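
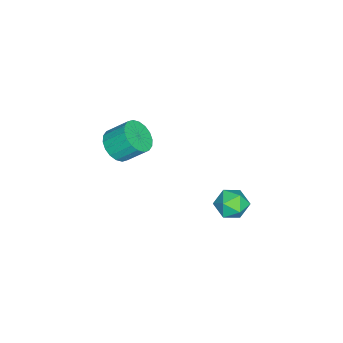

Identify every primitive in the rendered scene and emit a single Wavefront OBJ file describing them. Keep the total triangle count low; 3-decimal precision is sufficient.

v -1.061 3.819 -4.192
v -0.328 4.034 -4.269
v -0.772 3.206 -3.151
v -0.039 3.421 -3.228
v -0.576 3.942 -3.055
v -0.755 4.321 -3.698
v -0.345 2.919 -3.722
v -0.524 3.298 -4.365
v 0.114 3.478 -3.978
v -0.029 4.11 -3.566
v -1.071 3.13 -3.854
v -1.214 3.762 -3.442
v -2.431 -1.785 -3.51
v -2.011 -2.231 -2.98
v -2.129 -1.34 -2.139
v -2.549 -0.895 -2.67
v -1.754 -2.04 -3.146
v -1.872 -1.15 -2.305
v -1.631 -1.799 -3.384
v -1.749 -0.909 -2.543
v -1.667 -1.555 -3.647
v -1.784 -0.665 -2.806
v -1.854 -1.357 -3.883
v -1.971 -0.467 -3.042
v -2.155 -1.243 -4.045
v -2.272 -0.353 -3.205
v -2.511 -1.237 -4.102
v -2.628 -0.347 -3.261
v -2.851 -1.34 -4.041
v -2.969 -0.449 -3.2
v -3.108 -1.53 -3.875
v -3.226 -0.64 -3.034
v -3.231 -1.771 -3.637
v -3.349 -0.881 -2.796
v -3.196 -2.015 -3.374
v -3.313 -1.125 -2.533
v -3.009 -2.213 -3.138
v -3.126 -1.323 -2.297
v -2.708 -2.327 -2.975
v -2.825 -1.437 -2.135
v -2.352 -2.333 -2.919
v -2.469 -1.443 -2.078
f 1 12 6
f 1 6 2
f 1 2 8
f 1 8 11
f 1 11 12
f 2 6 10
f 6 12 5
f 12 11 3
f 11 8 7
f 8 2 9
f 4 10 5
f 4 5 3
f 4 3 7
f 4 7 9
f 4 9 10
f 5 10 6
f 3 5 12
f 7 3 11
f 9 7 8
f 10 9 2
f 14 13 17
f 14 17 15
f 15 17 18
f 15 18 16
f 17 13 19
f 17 19 18
f 18 19 20
f 18 20 16
f 19 13 21
f 19 21 20
f 20 21 22
f 20 22 16
f 21 13 23
f 21 23 22
f 22 23 24
f 22 24 16
f 23 13 25
f 23 25 24
f 24 25 26
f 24 26 16
f 25 13 27
f 25 27 26
f 26 27 28
f 26 28 16
f 27 13 29
f 27 29 28
f 28 29 30
f 28 30 16
f 29 13 31
f 29 31 30
f 30 31 32
f 30 32 16
f 31 13 33
f 31 33 32
f 32 33 34
f 32 34 16
f 33 13 35
f 33 35 34
f 34 35 36
f 34 36 16
f 35 13 37
f 35 37 36
f 36 37 38
f 36 38 16
f 37 13 39
f 37 39 38
f 38 39 40
f 38 40 16
f 39 13 41
f 39 41 40
f 40 41 42
f 40 42 16
f 41 13 14
f 41 14 42
f 42 14 15
f 42 15 16



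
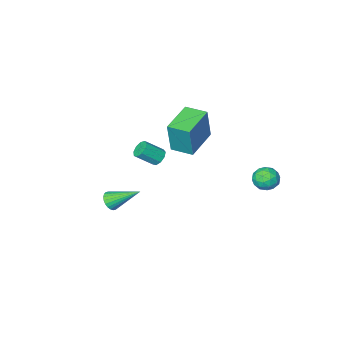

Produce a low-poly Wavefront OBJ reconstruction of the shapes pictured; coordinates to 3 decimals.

v -0.006 -1.643 -2.503
v 0.374 -1.653 -2.955
v 1.346 -2.027 -2.128
v 0.966 -2.017 -1.677
v 0.37 -1.287 -2.785
v 1.343 -1.661 -1.958
v 0.191 -1.087 -2.484
v 1.163 -1.461 -1.657
v -0.081 -1.148 -2.191
v 0.891 -1.522 -1.365
v -0.318 -1.44 -2.045
v 0.655 -1.814 -1.218
v -0.409 -1.827 -2.113
v 0.564 -2.201 -1.287
v -0.311 -2.128 -2.364
v 0.661 -2.502 -1.537
v -0.071 -2.202 -2.68
v 0.901 -2.576 -1.853
v 0.199 -2.015 -2.913
v 1.172 -2.388 -2.086
v -3.694 -2.253 -2.281
v -3.352 -2.082 -0.175
v -1.889 -1.15 -2.664
v -1.547 -0.979 -0.558
v -2.973 -3.441 -2.302
v -2.631 -3.27 -0.196
v -1.168 -2.338 -2.685
v -0.826 -2.167 -0.579
v 4.109 0.417 -3.222
v 4.529 0.385 -2.755
v 2.971 1.603 -2.118
v 4.611 0.58 -2.879
v 4.617 0.75 -3.057
v 4.545 0.87 -3.259
v 4.407 0.92 -3.456
v 4.223 0.895 -3.617
v 4.022 0.796 -3.718
v 3.834 0.64 -3.744
v 3.688 0.449 -3.69
v 3.606 0.254 -3.565
v 3.6 0.084 -3.388
v 3.672 -0.036 -3.186
v 3.81 -0.086 -2.989
v 3.994 -0.061 -2.828
v 4.195 0.038 -2.727
v 4.383 0.194 -2.701
v -4.43 3.755 -2.454
v -3.965 4.071 -1.857
v -3.435 2.949 -2.803
v -2.97 3.265 -2.206
v -3.619 2.8 -2.017
v -4.234 3.298 -1.802
v -3.166 3.722 -2.858
v -3.781 4.22 -2.643
v -3.184 4.051 -2.107
v -3.463 3.481 -1.587
v -3.937 3.539 -3.073
v -4.216 2.969 -2.553
v -4.285 3.984 -2.125
v -3.115 3.036 -2.535
v -3.496 2.763 -2.424
v -3.223 2.949 -2.073
v -4.443 3.529 -2.093
v -4.169 3.715 -1.742
v -3.966 2.968 -1.836
v -3.231 3.305 -2.918
v -2.957 3.491 -2.567
v -4.177 4.071 -2.587
v -3.904 4.257 -2.236
v -3.434 4.052 -2.824
v -3.552 4.158 -1.921
v -2.968 3.684 -2.126
v -3.083 3.952 -2.509
v -3.445 4.245 -2.383
v -3.717 3.823 -1.616
v -3.132 3.349 -1.821
v -3.513 3.076 -1.71
v -3.874 3.368 -1.583
v -3.258 3.811 -1.762
v -4.268 3.671 -2.839
v -3.683 3.197 -3.044
v -3.526 3.652 -3.077
v -3.887 3.944 -2.95
v -4.432 3.336 -2.534
v -3.848 2.862 -2.739
v -3.955 2.775 -2.277
v -4.317 3.068 -2.151
v -4.142 3.209 -2.898
f 2 1 5
f 2 5 3
f 3 5 6
f 3 6 4
f 5 1 7
f 5 7 6
f 6 7 8
f 6 8 4
f 7 1 9
f 7 9 8
f 8 9 10
f 8 10 4
f 9 1 11
f 9 11 10
f 10 11 12
f 10 12 4
f 11 1 13
f 11 13 12
f 12 13 14
f 12 14 4
f 13 1 15
f 13 15 14
f 14 15 16
f 14 16 4
f 15 1 17
f 15 17 16
f 16 17 18
f 16 18 4
f 17 1 19
f 17 19 18
f 18 19 20
f 18 20 4
f 19 1 2
f 19 2 20
f 20 2 3
f 20 3 4
f 22 24 21
f 25 22 21
f 21 24 23
f 23 25 21
f 22 28 24
f 26 22 25
f 26 28 22
f 24 28 23
f 27 25 23
f 23 28 27
f 27 26 25
f 28 26 27
f 30 29 32
f 30 32 31
f 32 29 33
f 32 33 31
f 33 29 34
f 33 34 31
f 34 29 35
f 34 35 31
f 35 29 36
f 35 36 31
f 36 29 37
f 36 37 31
f 37 29 38
f 37 38 31
f 38 29 39
f 38 39 31
f 39 29 40
f 39 40 31
f 40 29 41
f 40 41 31
f 41 29 42
f 41 42 31
f 42 29 43
f 42 43 31
f 43 29 44
f 43 44 31
f 44 29 45
f 44 45 31
f 45 29 46
f 45 46 31
f 46 29 30
f 46 30 31
f 47 84 63
f 84 58 87
f 63 87 52
f 84 87 63
f 47 63 59
f 63 52 64
f 59 64 48
f 63 64 59
f 47 59 68
f 59 48 69
f 68 69 54
f 59 69 68
f 47 68 80
f 68 54 83
f 80 83 57
f 68 83 80
f 47 80 84
f 80 57 88
f 84 88 58
f 80 88 84
f 48 64 75
f 64 52 78
f 75 78 56
f 64 78 75
f 52 87 65
f 87 58 86
f 65 86 51
f 87 86 65
f 58 88 85
f 88 57 81
f 85 81 49
f 88 81 85
f 57 83 82
f 83 54 70
f 82 70 53
f 83 70 82
f 54 69 74
f 69 48 71
f 74 71 55
f 69 71 74
f 50 76 62
f 76 56 77
f 62 77 51
f 76 77 62
f 50 62 60
f 62 51 61
f 60 61 49
f 62 61 60
f 50 60 67
f 60 49 66
f 67 66 53
f 60 66 67
f 50 67 72
f 67 53 73
f 72 73 55
f 67 73 72
f 50 72 76
f 72 55 79
f 76 79 56
f 72 79 76
f 51 77 65
f 77 56 78
f 65 78 52
f 77 78 65
f 49 61 85
f 61 51 86
f 85 86 58
f 61 86 85
f 53 66 82
f 66 49 81
f 82 81 57
f 66 81 82
f 55 73 74
f 73 53 70
f 74 70 54
f 73 70 74
f 56 79 75
f 79 55 71
f 75 71 48
f 79 71 75



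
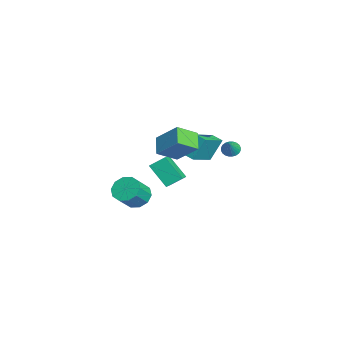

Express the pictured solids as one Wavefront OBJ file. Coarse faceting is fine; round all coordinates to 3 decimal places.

v -1.984 -1.277 -1.032
v -0.831 -1.644 -0.504
v -1.983 -0.25 -0.32
v -0.83 -0.617 0.208
v -1.01 -0.283 -2.468
v 0.143 -0.65 -1.94
v -1.009 0.744 -1.756
v 0.144 0.377 -1.228
v 0.594 0.366 1.245
v 0.332 1.16 2.806
v -0.795 1.616 0.377
v -1.057 2.409 1.937
v 1.217 0.931 1.063
v 0.955 1.724 2.623
v -0.172 2.18 0.194
v -0.434 2.974 1.755
v -2.81 -2.265 -4.387
v -1.942 -2.164 -4.969
v -1.021 -2.975 -3.734
v -1.89 -3.075 -3.153
v -1.99 -1.641 -4.589
v -1.07 -2.451 -3.354
v -2.352 -1.355 -4.132
v -1.432 -2.166 -2.897
v -2.888 -1.417 -3.772
v -1.968 -2.228 -2.538
v -3.395 -1.803 -3.648
v -2.475 -2.614 -2.413
v -3.679 -2.365 -3.806
v -2.758 -3.176 -2.571
v -3.63 -2.889 -4.186
v -2.71 -3.699 -2.951
v -3.268 -3.174 -4.643
v -2.348 -3.985 -3.408
v -2.732 -3.112 -5.002
v -1.812 -3.923 -3.768
v -2.225 -2.726 -5.127
v -1.305 -3.537 -3.892
v 2.807 -1.527 3.986
v 3.773 -0.344 5.368
v 2.385 -0.23 3.171
v 3.351 0.954 4.552
v 3.969 -1.614 3.248
v 4.935 -0.43 4.629
v 3.547 -0.316 2.432
v 4.513 0.867 3.814
v 1.643 3.226 2.1
v 2.085 3.5 1.762
v 2.477 3.014 3.02
v 1.997 3.688 1.886
v 1.855 3.806 2.042
v 1.68 3.836 2.207
v 1.5 3.773 2.356
v 1.342 3.626 2.465
v 1.229 3.419 2.519
v 1.18 3.183 2.51
v 1.201 2.953 2.438
v 1.289 2.764 2.314
v 1.431 2.646 2.158
v 1.606 2.617 1.993
v 1.786 2.68 1.844
v 1.944 2.826 1.735
v 2.057 3.033 1.68
v 2.106 3.27 1.69
f 2 4 1
f 5 2 1
f 1 4 3
f 3 5 1
f 2 8 4
f 6 2 5
f 6 8 2
f 4 8 3
f 7 5 3
f 3 8 7
f 7 6 5
f 8 6 7
f 10 12 9
f 13 10 9
f 9 12 11
f 11 13 9
f 10 16 12
f 14 10 13
f 14 16 10
f 12 16 11
f 15 13 11
f 11 16 15
f 15 14 13
f 16 14 15
f 18 17 21
f 18 21 19
f 19 21 22
f 19 22 20
f 21 17 23
f 21 23 22
f 22 23 24
f 22 24 20
f 23 17 25
f 23 25 24
f 24 25 26
f 24 26 20
f 25 17 27
f 25 27 26
f 26 27 28
f 26 28 20
f 27 17 29
f 27 29 28
f 28 29 30
f 28 30 20
f 29 17 31
f 29 31 30
f 30 31 32
f 30 32 20
f 31 17 33
f 31 33 32
f 32 33 34
f 32 34 20
f 33 17 35
f 33 35 34
f 34 35 36
f 34 36 20
f 35 17 37
f 35 37 36
f 36 37 38
f 36 38 20
f 37 17 18
f 37 18 38
f 38 18 19
f 38 19 20
f 40 42 39
f 43 40 39
f 39 42 41
f 41 43 39
f 40 46 42
f 44 40 43
f 44 46 40
f 42 46 41
f 45 43 41
f 41 46 45
f 45 44 43
f 46 44 45
f 48 47 50
f 48 50 49
f 50 47 51
f 50 51 49
f 51 47 52
f 51 52 49
f 52 47 53
f 52 53 49
f 53 47 54
f 53 54 49
f 54 47 55
f 54 55 49
f 55 47 56
f 55 56 49
f 56 47 57
f 56 57 49
f 57 47 58
f 57 58 49
f 58 47 59
f 58 59 49
f 59 47 60
f 59 60 49
f 60 47 61
f 60 61 49
f 61 47 62
f 61 62 49
f 62 47 63
f 62 63 49
f 63 47 64
f 63 64 49
f 64 47 48
f 64 48 49



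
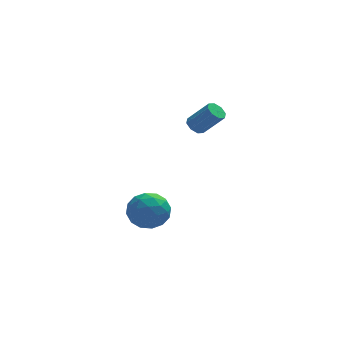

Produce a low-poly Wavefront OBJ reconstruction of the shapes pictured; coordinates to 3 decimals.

v -2.841 -2.862 -4.097
v -2.329 -2.457 -3.105
v -2.391 -4.663 -3.595
v -1.879 -4.258 -2.603
v -3.058 -4.196 -2.73
v -3.337 -3.084 -3.04
v -1.383 -4.036 -3.66
v -1.662 -2.924 -3.97
v -1.428 -3.183 -2.834
v -2.463 -3.282 -2.26
v -2.257 -3.838 -4.44
v -3.292 -3.937 -3.866
v -2.625 -2.502 -3.645
v -2.095 -4.618 -3.055
v -2.789 -4.582 -3.13
v -2.487 -4.344 -2.546
v -3.217 -2.87 -3.607
v -2.916 -2.632 -3.024
v -3.345 -3.654 -2.804
v -1.804 -4.488 -3.676
v -1.503 -4.25 -3.093
v -2.233 -2.776 -4.154
v -1.931 -2.538 -3.57
v -1.375 -3.466 -3.896
v -1.794 -2.69 -2.903
v -1.529 -3.748 -2.608
v -1.238 -3.618 -3.229
v -1.402 -2.964 -3.411
v -2.403 -2.748 -2.565
v -2.138 -3.807 -2.27
v -2.831 -3.771 -2.345
v -2.995 -3.117 -2.527
v -1.873 -3.175 -2.406
v -2.582 -3.313 -4.43
v -2.317 -4.372 -4.135
v -1.725 -4.003 -4.173
v -1.889 -3.349 -4.355
v -3.191 -3.372 -4.092
v -2.926 -4.43 -3.797
v -3.318 -4.156 -3.289
v -3.482 -3.502 -3.471
v -2.847 -3.945 -4.294
v 0.09 -3.001 2.224
v 0.437 -3.288 1.842
v 1.417 -3.745 3.075
v 1.07 -3.459 3.456
v 0.563 -2.858 1.901
v 1.543 -3.315 3.134
v 0.412 -2.512 2.149
v 1.392 -2.97 3.382
v 0.072 -2.453 2.441
v 1.052 -2.911 3.674
v -0.257 -2.715 2.605
v 0.723 -3.172 3.838
v -0.383 -3.145 2.546
v 0.597 -3.602 3.779
v -0.232 -3.49 2.298
v 0.748 -3.948 3.531
v 0.108 -3.549 2.006
v 1.088 -4.007 3.239
f 1 38 17
f 38 12 41
f 17 41 6
f 38 41 17
f 1 17 13
f 17 6 18
f 13 18 2
f 17 18 13
f 1 13 22
f 13 2 23
f 22 23 8
f 13 23 22
f 1 22 34
f 22 8 37
f 34 37 11
f 22 37 34
f 1 34 38
f 34 11 42
f 38 42 12
f 34 42 38
f 2 18 29
f 18 6 32
f 29 32 10
f 18 32 29
f 6 41 19
f 41 12 40
f 19 40 5
f 41 40 19
f 12 42 39
f 42 11 35
f 39 35 3
f 42 35 39
f 11 37 36
f 37 8 24
f 36 24 7
f 37 24 36
f 8 23 28
f 23 2 25
f 28 25 9
f 23 25 28
f 4 30 16
f 30 10 31
f 16 31 5
f 30 31 16
f 4 16 14
f 16 5 15
f 14 15 3
f 16 15 14
f 4 14 21
f 14 3 20
f 21 20 7
f 14 20 21
f 4 21 26
f 21 7 27
f 26 27 9
f 21 27 26
f 4 26 30
f 26 9 33
f 30 33 10
f 26 33 30
f 5 31 19
f 31 10 32
f 19 32 6
f 31 32 19
f 3 15 39
f 15 5 40
f 39 40 12
f 15 40 39
f 7 20 36
f 20 3 35
f 36 35 11
f 20 35 36
f 9 27 28
f 27 7 24
f 28 24 8
f 27 24 28
f 10 33 29
f 33 9 25
f 29 25 2
f 33 25 29
f 44 43 47
f 44 47 45
f 45 47 48
f 45 48 46
f 47 43 49
f 47 49 48
f 48 49 50
f 48 50 46
f 49 43 51
f 49 51 50
f 50 51 52
f 50 52 46
f 51 43 53
f 51 53 52
f 52 53 54
f 52 54 46
f 53 43 55
f 53 55 54
f 54 55 56
f 54 56 46
f 55 43 57
f 55 57 56
f 56 57 58
f 56 58 46
f 57 43 59
f 57 59 58
f 58 59 60
f 58 60 46
f 59 43 44
f 59 44 60
f 60 44 45
f 60 45 46



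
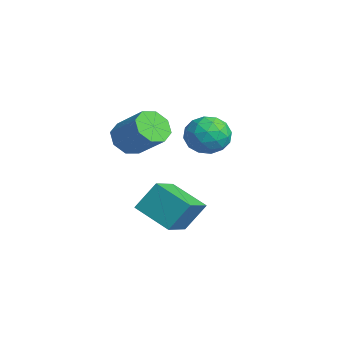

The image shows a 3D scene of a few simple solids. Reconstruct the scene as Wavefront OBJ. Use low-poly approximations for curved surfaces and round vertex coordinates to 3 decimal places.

v 1.323 0.878 -3.788
v 1.4 1.945 -2.303
v 2.955 2.034 -4.704
v 3.032 3.101 -3.219
v 2.768 -0.461 -2.901
v 2.845 0.606 -1.416
v 4.4 0.695 -3.817
v 4.477 1.762 -2.332
v 1.392 4.688 1.471
v 2.097 4.634 0.438
v 0.823 2.766 1.182
v 1.528 2.712 0.149
v 2.071 2.79 1.274
v 2.423 3.978 1.452
v 0.497 3.422 0.168
v 0.849 4.61 0.346
v 1.543 3.852 -0.367
v 2.516 3.461 0.316
v 0.404 3.939 1.304
v 1.377 3.548 1.987
v 1.794 4.829 0.979
v 1.126 2.571 0.641
v 1.445 2.616 1.301
v 1.859 2.585 0.694
v 1.986 4.444 1.576
v 2.4 4.412 0.969
v 2.385 3.329 1.46
v 0.52 2.988 0.651
v 0.934 2.956 0.044
v 1.061 4.815 0.926
v 1.475 4.784 0.319
v 0.535 4.071 0.16
v 1.883 4.338 -0.101
v 1.549 3.209 -0.27
v 0.943 3.626 -0.259
v 1.15 4.324 -0.155
v 2.455 4.109 0.301
v 2.12 2.979 0.131
v 2.44 3.025 0.792
v 2.647 3.723 0.897
v 2.13 3.649 -0.172
v 0.8 4.421 1.489
v 0.465 3.291 1.319
v 0.273 3.677 0.723
v 0.48 4.375 0.828
v 1.371 4.191 1.89
v 1.037 3.062 1.721
v 1.77 3.076 1.775
v 1.977 3.774 1.879
v 0.79 3.751 1.792
v 1.637 -0.388 1.229
v 2.166 -0.018 0.402
v 3.612 0.779 1.683
v 3.083 0.408 2.511
v 1.627 0.508 0.683
v 3.074 1.305 1.964
v 1.094 0.509 1.284
v 2.541 1.305 2.566
v 0.879 -0.016 1.853
v 2.325 0.781 3.135
v 1.108 -0.759 2.057
v 2.554 0.038 3.338
v 1.646 -1.285 1.776
v 3.093 -0.488 3.057
v 2.179 -1.285 1.174
v 3.626 -0.489 2.456
v 2.395 -0.761 0.605
v 3.841 0.036 1.887
f 2 4 1
f 5 2 1
f 1 4 3
f 3 5 1
f 2 8 4
f 6 2 5
f 6 8 2
f 4 8 3
f 7 5 3
f 3 8 7
f 7 6 5
f 8 6 7
f 9 46 25
f 46 20 49
f 25 49 14
f 46 49 25
f 9 25 21
f 25 14 26
f 21 26 10
f 25 26 21
f 9 21 30
f 21 10 31
f 30 31 16
f 21 31 30
f 9 30 42
f 30 16 45
f 42 45 19
f 30 45 42
f 9 42 46
f 42 19 50
f 46 50 20
f 42 50 46
f 10 26 37
f 26 14 40
f 37 40 18
f 26 40 37
f 14 49 27
f 49 20 48
f 27 48 13
f 49 48 27
f 20 50 47
f 50 19 43
f 47 43 11
f 50 43 47
f 19 45 44
f 45 16 32
f 44 32 15
f 45 32 44
f 16 31 36
f 31 10 33
f 36 33 17
f 31 33 36
f 12 38 24
f 38 18 39
f 24 39 13
f 38 39 24
f 12 24 22
f 24 13 23
f 22 23 11
f 24 23 22
f 12 22 29
f 22 11 28
f 29 28 15
f 22 28 29
f 12 29 34
f 29 15 35
f 34 35 17
f 29 35 34
f 12 34 38
f 34 17 41
f 38 41 18
f 34 41 38
f 13 39 27
f 39 18 40
f 27 40 14
f 39 40 27
f 11 23 47
f 23 13 48
f 47 48 20
f 23 48 47
f 15 28 44
f 28 11 43
f 44 43 19
f 28 43 44
f 17 35 36
f 35 15 32
f 36 32 16
f 35 32 36
f 18 41 37
f 41 17 33
f 37 33 10
f 41 33 37
f 52 51 55
f 52 55 53
f 53 55 56
f 53 56 54
f 55 51 57
f 55 57 56
f 56 57 58
f 56 58 54
f 57 51 59
f 57 59 58
f 58 59 60
f 58 60 54
f 59 51 61
f 59 61 60
f 60 61 62
f 60 62 54
f 61 51 63
f 61 63 62
f 62 63 64
f 62 64 54
f 63 51 65
f 63 65 64
f 64 65 66
f 64 66 54
f 65 51 67
f 65 67 66
f 66 67 68
f 66 68 54
f 67 51 52
f 67 52 68
f 68 52 53
f 68 53 54



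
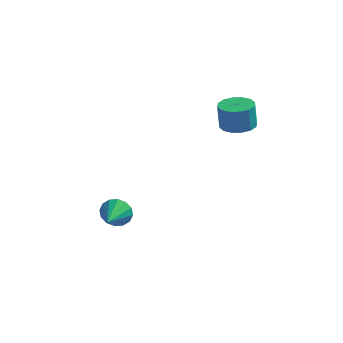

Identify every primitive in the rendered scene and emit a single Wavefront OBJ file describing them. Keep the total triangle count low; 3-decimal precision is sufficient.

v 1.453 2.38 2.411
v 2.342 2.313 2.532
v 2.176 2.493 3.85
v 1.287 2.56 3.729
v 2.264 2.767 2.461
v 2.098 2.947 3.778
v 1.969 3.117 2.376
v 1.803 3.297 3.693
v 1.535 3.269 2.3
v 1.369 3.449 3.618
v 1.079 3.184 2.254
v 0.913 3.364 3.572
v 0.724 2.883 2.251
v 0.558 3.063 3.568
v 0.564 2.447 2.29
v 0.398 2.627 3.608
v 0.642 1.993 2.362
v 0.476 2.173 3.679
v 0.937 1.643 2.447
v 0.771 1.823 3.764
v 1.371 1.491 2.522
v 1.205 1.671 3.84
v 1.827 1.576 2.568
v 1.661 1.756 3.886
v 2.182 1.877 2.572
v 2.016 2.057 3.889
v -3.83 -0.195 -3.265
v -3.413 -0.428 -3.943
v -3.77 -1.685 -2.715
v -3.11 -0.312 -3.661
v -3.001 -0.164 -3.273
v -3.113 -0.025 -2.882
v -3.418 0.069 -2.594
v -3.833 0.092 -2.486
v -4.247 0.039 -2.586
v -4.55 -0.077 -2.868
v -4.659 -0.225 -3.257
v -4.547 -0.365 -3.647
v -4.242 -0.458 -3.935
v -3.827 -0.482 -4.044
f 2 1 5
f 2 5 3
f 3 5 6
f 3 6 4
f 5 1 7
f 5 7 6
f 6 7 8
f 6 8 4
f 7 1 9
f 7 9 8
f 8 9 10
f 8 10 4
f 9 1 11
f 9 11 10
f 10 11 12
f 10 12 4
f 11 1 13
f 11 13 12
f 12 13 14
f 12 14 4
f 13 1 15
f 13 15 14
f 14 15 16
f 14 16 4
f 15 1 17
f 15 17 16
f 16 17 18
f 16 18 4
f 17 1 19
f 17 19 18
f 18 19 20
f 18 20 4
f 19 1 21
f 19 21 20
f 20 21 22
f 20 22 4
f 21 1 23
f 21 23 22
f 22 23 24
f 22 24 4
f 23 1 25
f 23 25 24
f 24 25 26
f 24 26 4
f 25 1 2
f 25 2 26
f 26 2 3
f 26 3 4
f 28 27 30
f 28 30 29
f 30 27 31
f 30 31 29
f 31 27 32
f 31 32 29
f 32 27 33
f 32 33 29
f 33 27 34
f 33 34 29
f 34 27 35
f 34 35 29
f 35 27 36
f 35 36 29
f 36 27 37
f 36 37 29
f 37 27 38
f 37 38 29
f 38 27 39
f 38 39 29
f 39 27 40
f 39 40 29
f 40 27 28
f 40 28 29



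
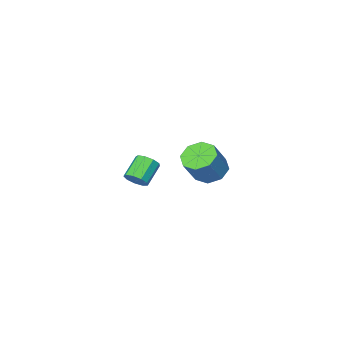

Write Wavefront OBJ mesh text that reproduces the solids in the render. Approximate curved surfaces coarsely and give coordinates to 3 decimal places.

v -2.669 -3.226 -1.619
v -2.08 -4.037 -1.856
v -1.103 -3.765 -0.357
v -1.691 -2.954 -0.121
v -1.802 -3.364 -2.159
v -0.825 -3.093 -0.66
v -2.032 -2.61 -2.146
v -1.055 -2.339 -0.647
v -2.635 -2.217 -1.824
v -1.658 -1.945 -0.325
v -3.257 -2.415 -1.383
v -2.28 -2.143 0.116
v -3.535 -3.087 -1.08
v -2.558 -2.816 0.419
v -3.305 -3.841 -1.093
v -2.328 -3.57 0.406
v -2.702 -4.235 -1.415
v -1.725 -3.963 0.084
v 4.382 0.373 1.79
v 4.819 0.178 2.23
v 3.815 -0.269 3.03
v 3.378 -0.073 2.59
v 4.698 0.598 2.312
v 3.693 0.151 3.112
v 4.429 0.913 2.15
v 3.424 0.466 2.95
v 4.138 0.975 1.819
v 3.133 0.528 2.62
v 3.962 0.756 1.475
v 2.957 0.309 2.275
v 3.982 0.358 1.278
v 2.977 -0.089 2.079
v 4.189 -0.033 1.321
v 3.185 -0.48 2.121
v 4.487 -0.234 1.583
v 3.483 -0.681 2.383
v 4.736 -0.15 1.942
v 3.731 -0.597 2.742
f 2 1 5
f 2 5 3
f 3 5 6
f 3 6 4
f 5 1 7
f 5 7 6
f 6 7 8
f 6 8 4
f 7 1 9
f 7 9 8
f 8 9 10
f 8 10 4
f 9 1 11
f 9 11 10
f 10 11 12
f 10 12 4
f 11 1 13
f 11 13 12
f 12 13 14
f 12 14 4
f 13 1 15
f 13 15 14
f 14 15 16
f 14 16 4
f 15 1 17
f 15 17 16
f 16 17 18
f 16 18 4
f 17 1 2
f 17 2 18
f 18 2 3
f 18 3 4
f 20 19 23
f 20 23 21
f 21 23 24
f 21 24 22
f 23 19 25
f 23 25 24
f 24 25 26
f 24 26 22
f 25 19 27
f 25 27 26
f 26 27 28
f 26 28 22
f 27 19 29
f 27 29 28
f 28 29 30
f 28 30 22
f 29 19 31
f 29 31 30
f 30 31 32
f 30 32 22
f 31 19 33
f 31 33 32
f 32 33 34
f 32 34 22
f 33 19 35
f 33 35 34
f 34 35 36
f 34 36 22
f 35 19 37
f 35 37 36
f 36 37 38
f 36 38 22
f 37 19 20
f 37 20 38
f 38 20 21
f 38 21 22



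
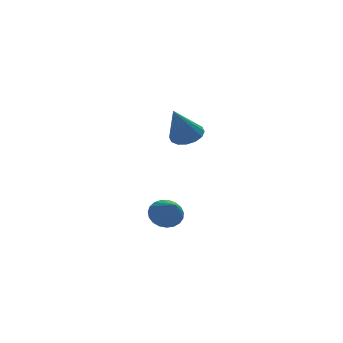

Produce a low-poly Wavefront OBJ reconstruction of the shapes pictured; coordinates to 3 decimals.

v 3.541 -0.723 -1.834
v 4.038 -1.063 -2.298
v 3.599 -1.957 -0.866
v 4.228 -0.902 -2.104
v 4.3 -0.71 -1.863
v 4.241 -0.52 -1.618
v 4.06 -0.365 -1.409
v 3.79 -0.272 -1.275
v 3.476 -0.257 -1.237
v 3.174 -0.323 -1.302
v 2.935 -0.457 -1.459
v 2.801 -0.638 -1.681
v 2.795 -0.833 -1.93
v 2.918 -1.009 -2.162
v 3.148 -1.136 -2.337
v 3.447 -1.191 -2.425
v 3.761 -1.165 -2.411
v 4.215 -1.444 2.807
v 4.711 -1.036 3.174
v 3.505 -1.956 4.333
v 4.414 -0.801 3.115
v 4.064 -0.739 2.973
v 3.754 -0.866 2.786
v 3.568 -1.147 2.605
v 3.555 -1.508 2.478
v 3.72 -1.852 2.439
v 4.017 -2.087 2.499
v 4.367 -2.149 2.641
v 4.676 -2.022 2.827
v 4.862 -1.741 3.008
v 4.875 -1.379 3.135
f 2 1 4
f 2 4 3
f 4 1 5
f 4 5 3
f 5 1 6
f 5 6 3
f 6 1 7
f 6 7 3
f 7 1 8
f 7 8 3
f 8 1 9
f 8 9 3
f 9 1 10
f 9 10 3
f 10 1 11
f 10 11 3
f 11 1 12
f 11 12 3
f 12 1 13
f 12 13 3
f 13 1 14
f 13 14 3
f 14 1 15
f 14 15 3
f 15 1 16
f 15 16 3
f 16 1 17
f 16 17 3
f 17 1 2
f 17 2 3
f 19 18 21
f 19 21 20
f 21 18 22
f 21 22 20
f 22 18 23
f 22 23 20
f 23 18 24
f 23 24 20
f 24 18 25
f 24 25 20
f 25 18 26
f 25 26 20
f 26 18 27
f 26 27 20
f 27 18 28
f 27 28 20
f 28 18 29
f 28 29 20
f 29 18 30
f 29 30 20
f 30 18 31
f 30 31 20
f 31 18 19
f 31 19 20



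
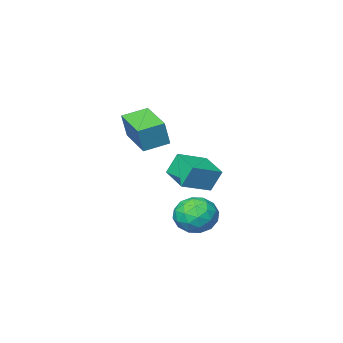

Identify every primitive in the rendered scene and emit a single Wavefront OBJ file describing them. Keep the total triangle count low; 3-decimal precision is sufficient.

v -3.815 -1.447 -2.263
v -4.24 -1.146 -1.093
v -3.656 0.118 -2.607
v -4.081 0.418 -1.438
v -2.239 -1.478 -1.682
v -2.664 -1.178 -0.513
v -2.08 0.086 -2.027
v -2.505 0.387 -0.857
v -0.553 0.179 1.948
v -0.184 0.327 3.238
v -0.241 2.1 1.639
v 0.128 2.248 2.929
v 0.652 -0.068 1.631
v 1.021 0.08 2.921
v 0.964 1.853 1.322
v 1.333 2.001 2.612
v -2.762 2.164 -3.067
v -1.849 2.595 -2.62
v -1.791 0.845 -3.78
v -0.878 1.276 -3.333
v -1.648 0.821 -2.686
v -2.248 1.636 -2.245
v -1.392 1.804 -4.155
v -1.992 2.619 -3.714
v -1.003 2.372 -3.292
v -1.16 1.765 -2.384
v -2.48 1.675 -4.016
v -2.637 1.068 -3.108
v -2.391 2.495 -2.781
v -1.249 0.945 -3.619
v -1.701 0.677 -3.239
v -1.165 0.931 -2.976
v -2.625 1.931 -2.56
v -2.089 2.185 -2.298
v -1.97 1.142 -2.336
v -1.551 1.255 -4.102
v -1.015 1.509 -3.84
v -2.475 2.509 -3.424
v -1.939 2.763 -3.161
v -1.67 2.298 -4.064
v -1.357 2.618 -2.913
v -0.786 1.843 -3.332
v -1.088 2.153 -3.816
v -1.441 2.632 -3.556
v -1.45 2.26 -2.379
v -0.878 1.485 -2.799
v -1.331 1.218 -2.418
v -1.684 1.697 -2.159
v -0.952 2.13 -2.775
v -2.762 1.955 -3.601
v -2.19 1.18 -4.021
v -1.956 1.743 -4.241
v -2.309 2.222 -3.982
v -2.854 1.597 -3.068
v -2.283 0.822 -3.487
v -2.199 0.808 -2.844
v -2.552 1.287 -2.584
v -2.688 1.31 -3.625
f 2 4 1
f 5 2 1
f 1 4 3
f 3 5 1
f 2 8 4
f 6 2 5
f 6 8 2
f 4 8 3
f 7 5 3
f 3 8 7
f 7 6 5
f 8 6 7
f 10 12 9
f 13 10 9
f 9 12 11
f 11 13 9
f 10 16 12
f 14 10 13
f 14 16 10
f 12 16 11
f 15 13 11
f 11 16 15
f 15 14 13
f 16 14 15
f 17 54 33
f 54 28 57
f 33 57 22
f 54 57 33
f 17 33 29
f 33 22 34
f 29 34 18
f 33 34 29
f 17 29 38
f 29 18 39
f 38 39 24
f 29 39 38
f 17 38 50
f 38 24 53
f 50 53 27
f 38 53 50
f 17 50 54
f 50 27 58
f 54 58 28
f 50 58 54
f 18 34 45
f 34 22 48
f 45 48 26
f 34 48 45
f 22 57 35
f 57 28 56
f 35 56 21
f 57 56 35
f 28 58 55
f 58 27 51
f 55 51 19
f 58 51 55
f 27 53 52
f 53 24 40
f 52 40 23
f 53 40 52
f 24 39 44
f 39 18 41
f 44 41 25
f 39 41 44
f 20 46 32
f 46 26 47
f 32 47 21
f 46 47 32
f 20 32 30
f 32 21 31
f 30 31 19
f 32 31 30
f 20 30 37
f 30 19 36
f 37 36 23
f 30 36 37
f 20 37 42
f 37 23 43
f 42 43 25
f 37 43 42
f 20 42 46
f 42 25 49
f 46 49 26
f 42 49 46
f 21 47 35
f 47 26 48
f 35 48 22
f 47 48 35
f 19 31 55
f 31 21 56
f 55 56 28
f 31 56 55
f 23 36 52
f 36 19 51
f 52 51 27
f 36 51 52
f 25 43 44
f 43 23 40
f 44 40 24
f 43 40 44
f 26 49 45
f 49 25 41
f 45 41 18
f 49 41 45



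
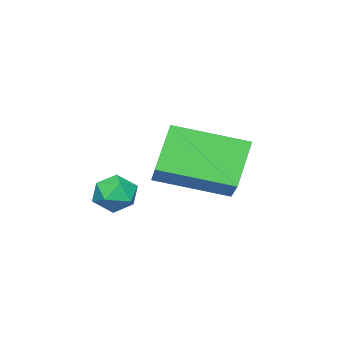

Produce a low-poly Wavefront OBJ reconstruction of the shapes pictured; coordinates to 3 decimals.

v -0.089 -1.435 -1.14
v -0.978 -1.573 0.097
v -1.086 0.339 -1.66
v -1.975 0.201 -0.423
v 0.955 -0.601 -0.297
v 0.066 -0.739 0.94
v -0.042 1.173 -0.817
v -0.931 1.035 0.42
v 0.262 -2.153 -1.292
v 0.674 -2.34 -1.791
v -0.574 -2.62 -1.809
v -0.162 -2.807 -2.308
v -0.107 -3.092 -1.701
v 0.41 -2.804 -1.381
v -0.31 -2.156 -2.219
v 0.207 -1.868 -1.899
v 0.321 -2.341 -2.363
v 0.446 -2.92 -2.043
v -0.346 -2.04 -1.557
v -0.221 -2.619 -1.237
f 2 4 1
f 5 2 1
f 1 4 3
f 3 5 1
f 2 8 4
f 6 2 5
f 6 8 2
f 4 8 3
f 7 5 3
f 3 8 7
f 7 6 5
f 8 6 7
f 9 20 14
f 9 14 10
f 9 10 16
f 9 16 19
f 9 19 20
f 10 14 18
f 14 20 13
f 20 19 11
f 19 16 15
f 16 10 17
f 12 18 13
f 12 13 11
f 12 11 15
f 12 15 17
f 12 17 18
f 13 18 14
f 11 13 20
f 15 11 19
f 17 15 16
f 18 17 10



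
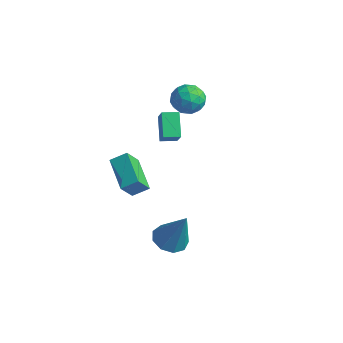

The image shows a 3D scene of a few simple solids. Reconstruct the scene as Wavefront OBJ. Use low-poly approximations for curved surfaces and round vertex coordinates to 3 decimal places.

v -4.12 4.298 3.223
v -3.427 4.426 3.756
v -4.193 2.934 3.644
v -3.5 3.062 4.177
v -4.274 3.445 4.36
v -4.229 4.288 4.1
v -3.391 3.072 3.3
v -3.346 3.915 3.04
v -2.976 3.668 3.803
v -3.522 3.899 4.458
v -4.098 3.461 2.942
v -4.644 3.692 3.597
v -3.768 4.482 3.453
v -3.852 2.878 3.947
v -4.308 3.104 4.055
v -3.9 3.179 4.368
v -4.239 4.401 3.655
v -3.831 4.476 3.968
v -4.329 3.9 4.323
v -3.789 2.884 3.432
v -3.381 2.959 3.745
v -3.72 4.181 3.032
v -3.312 4.256 3.345
v -3.291 3.46 3.077
v -3.095 4.111 3.793
v -3.138 3.309 4.041
v -3.074 3.315 3.526
v -3.047 3.811 3.373
v -3.416 4.247 4.178
v -3.458 3.445 4.426
v -3.913 3.671 4.534
v -3.887 4.166 4.381
v -3.151 3.801 4.206
v -4.162 3.915 2.974
v -4.204 3.113 3.222
v -3.733 3.194 3.019
v -3.707 3.689 2.866
v -4.482 4.051 3.359
v -4.525 3.249 3.607
v -4.573 3.549 4.027
v -4.546 4.045 3.874
v -4.469 3.559 3.194
v -3.534 1.806 1.823
v -4.365 2.379 2.764
v -3.122 2.49 1.769
v -3.953 3.063 2.71
v -2.807 1.437 2.69
v -3.638 2.01 3.631
v -2.395 2.121 2.636
v -3.226 2.694 3.577
v -3.033 -0.174 -0.692
v -2.897 -0.922 0.249
v -4.63 0.431 0.019
v -4.494 -0.317 0.96
v -2.586 0.477 -0.24
v -2.45 -0.271 0.701
v -4.183 1.082 0.471
v -4.047 0.334 1.412
v -0.929 0.309 -2.606
v -0.207 -0.09 -2.911
v -0.011 0.511 -0.694
v -0.164 0.504 -2.994
v -0.48 1.007 -2.896
v -1.005 1.184 -2.662
v -1.496 0.951 -2.401
v -1.721 0.418 -2.237
v -1.576 -0.167 -2.244
v -1.128 -0.528 -2.421
v -0.588 -0.498 -2.684
f 1 38 17
f 38 12 41
f 17 41 6
f 38 41 17
f 1 17 13
f 17 6 18
f 13 18 2
f 17 18 13
f 1 13 22
f 13 2 23
f 22 23 8
f 13 23 22
f 1 22 34
f 22 8 37
f 34 37 11
f 22 37 34
f 1 34 38
f 34 11 42
f 38 42 12
f 34 42 38
f 2 18 29
f 18 6 32
f 29 32 10
f 18 32 29
f 6 41 19
f 41 12 40
f 19 40 5
f 41 40 19
f 12 42 39
f 42 11 35
f 39 35 3
f 42 35 39
f 11 37 36
f 37 8 24
f 36 24 7
f 37 24 36
f 8 23 28
f 23 2 25
f 28 25 9
f 23 25 28
f 4 30 16
f 30 10 31
f 16 31 5
f 30 31 16
f 4 16 14
f 16 5 15
f 14 15 3
f 16 15 14
f 4 14 21
f 14 3 20
f 21 20 7
f 14 20 21
f 4 21 26
f 21 7 27
f 26 27 9
f 21 27 26
f 4 26 30
f 26 9 33
f 30 33 10
f 26 33 30
f 5 31 19
f 31 10 32
f 19 32 6
f 31 32 19
f 3 15 39
f 15 5 40
f 39 40 12
f 15 40 39
f 7 20 36
f 20 3 35
f 36 35 11
f 20 35 36
f 9 27 28
f 27 7 24
f 28 24 8
f 27 24 28
f 10 33 29
f 33 9 25
f 29 25 2
f 33 25 29
f 44 46 43
f 47 44 43
f 43 46 45
f 45 47 43
f 44 50 46
f 48 44 47
f 48 50 44
f 46 50 45
f 49 47 45
f 45 50 49
f 49 48 47
f 50 48 49
f 52 54 51
f 55 52 51
f 51 54 53
f 53 55 51
f 52 58 54
f 56 52 55
f 56 58 52
f 54 58 53
f 57 55 53
f 53 58 57
f 57 56 55
f 58 56 57
f 60 59 62
f 60 62 61
f 62 59 63
f 62 63 61
f 63 59 64
f 63 64 61
f 64 59 65
f 64 65 61
f 65 59 66
f 65 66 61
f 66 59 67
f 66 67 61
f 67 59 68
f 67 68 61
f 68 59 69
f 68 69 61
f 69 59 60
f 69 60 61



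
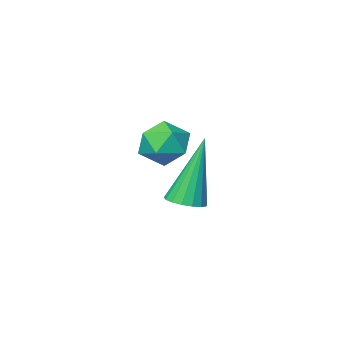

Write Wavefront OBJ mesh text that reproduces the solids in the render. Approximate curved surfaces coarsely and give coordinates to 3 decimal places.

v 1.032 0.888 -0.023
v 1.373 1.281 0.079
v 0.488 0.852 1.943
v 1.157 1.401 0.021
v 0.913 1.404 -0.046
v 0.696 1.289 -0.109
v 0.556 1.081 -0.151
v 0.525 0.83 -0.164
v 0.61 0.592 -0.145
v 0.792 0.422 -0.098
v 1.029 0.358 -0.033
v 1.267 0.416 0.033
v 1.451 0.582 0.087
v 1.539 0.819 0.116
v 1.511 1.071 0.113
v 3.104 3.861 3.507
v 3.559 3.386 3.432
v 2.561 3.474 2.668
v 3.016 2.999 2.593
v 2.613 2.991 3.118
v 2.949 3.23 3.637
v 3.171 3.63 2.463
v 3.507 3.869 2.982
v 3.601 3.243 2.787
v 3.256 2.848 3.192
v 2.864 4.012 2.908
v 2.519 3.617 3.313
f 2 1 4
f 2 4 3
f 4 1 5
f 4 5 3
f 5 1 6
f 5 6 3
f 6 1 7
f 6 7 3
f 7 1 8
f 7 8 3
f 8 1 9
f 8 9 3
f 9 1 10
f 9 10 3
f 10 1 11
f 10 11 3
f 11 1 12
f 11 12 3
f 12 1 13
f 12 13 3
f 13 1 14
f 13 14 3
f 14 1 15
f 14 15 3
f 15 1 2
f 15 2 3
f 16 27 21
f 16 21 17
f 16 17 23
f 16 23 26
f 16 26 27
f 17 21 25
f 21 27 20
f 27 26 18
f 26 23 22
f 23 17 24
f 19 25 20
f 19 20 18
f 19 18 22
f 19 22 24
f 19 24 25
f 20 25 21
f 18 20 27
f 22 18 26
f 24 22 23
f 25 24 17



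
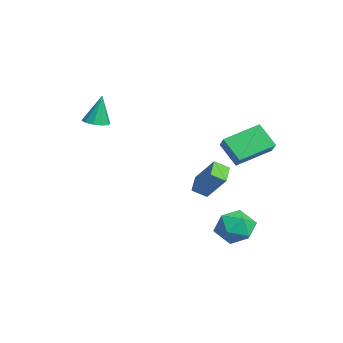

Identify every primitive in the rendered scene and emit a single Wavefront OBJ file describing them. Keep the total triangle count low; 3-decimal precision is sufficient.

v -3.48 -3.651 1.308
v -3.03 -3.109 1.215
v -3.54 -3.309 3.012
v -3.439 -2.956 1.169
v -3.863 -3.068 1.177
v -4.141 -3.403 1.234
v -4.166 -3.832 1.32
v -3.929 -4.193 1.4
v -3.521 -4.346 1.446
v -3.097 -4.234 1.438
v -2.819 -3.9 1.381
v -2.793 -3.47 1.296
v -2.292 0.867 -3.244
v -3.29 1.277 -2.767
v -2.2 1.632 -3.709
v -3.197 2.043 -3.232
v -1.323 1.597 -1.848
v -2.32 2.008 -1.371
v -1.23 2.363 -2.313
v -2.228 2.773 -1.836
v 2.47 2.121 -2.753
v 3.011 2.8 -3.417
v 2.789 0.78 -3.863
v 3.33 1.459 -4.527
v 3.75 1.198 -3.552
v 3.553 2.026 -2.866
v 2.247 1.554 -4.414
v 2.05 2.382 -3.728
v 2.874 2.449 -4.444
v 3.803 2.229 -3.911
v 1.997 1.351 -3.369
v 2.926 1.131 -2.836
v 2.929 1.191 2.032
v 2.559 2.991 2.714
v 1.967 1.257 1.335
v 1.597 3.057 2.017
v 3.743 1.763 0.963
v 3.373 3.563 1.645
v 2.781 1.829 0.266
v 2.411 3.629 0.948
f 2 1 4
f 2 4 3
f 4 1 5
f 4 5 3
f 5 1 6
f 5 6 3
f 6 1 7
f 6 7 3
f 7 1 8
f 7 8 3
f 8 1 9
f 8 9 3
f 9 1 10
f 9 10 3
f 10 1 11
f 10 11 3
f 11 1 12
f 11 12 3
f 12 1 2
f 12 2 3
f 14 16 13
f 17 14 13
f 13 16 15
f 15 17 13
f 14 20 16
f 18 14 17
f 18 20 14
f 16 20 15
f 19 17 15
f 15 20 19
f 19 18 17
f 20 18 19
f 21 32 26
f 21 26 22
f 21 22 28
f 21 28 31
f 21 31 32
f 22 26 30
f 26 32 25
f 32 31 23
f 31 28 27
f 28 22 29
f 24 30 25
f 24 25 23
f 24 23 27
f 24 27 29
f 24 29 30
f 25 30 26
f 23 25 32
f 27 23 31
f 29 27 28
f 30 29 22
f 34 36 33
f 37 34 33
f 33 36 35
f 35 37 33
f 34 40 36
f 38 34 37
f 38 40 34
f 36 40 35
f 39 37 35
f 35 40 39
f 39 38 37
f 40 38 39



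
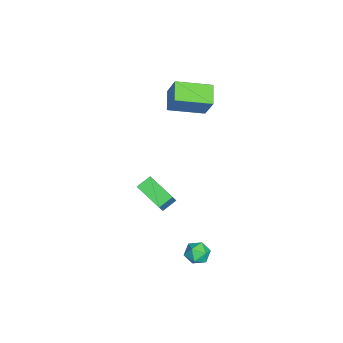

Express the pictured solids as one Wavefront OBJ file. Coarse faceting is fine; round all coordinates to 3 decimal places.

v -3.88 1.461 2.87
v -3.255 1.914 4.203
v -4.273 3.328 2.421
v -3.648 3.781 3.754
v -2.792 1.559 2.326
v -2.167 2.012 3.659
v -3.185 3.426 1.877
v -2.56 3.879 3.21
v 3.02 4.299 -3.141
v 3.604 4.129 -3.495
v 2.896 3.211 -2.825
v 3.48 3.041 -3.179
v 3.523 3.433 -2.596
v 3.6 4.106 -2.791
v 2.9 3.234 -3.529
v 2.977 3.907 -3.724
v 3.531 3.471 -3.735
v 3.916 3.595 -3.158
v 2.584 3.745 -3.162
v 2.969 3.869 -2.585
v -1.395 0.379 -2.985
v -1.887 0.996 -2.551
v -0.412 1.603 -3.61
v -0.903 2.22 -3.176
v -0.637 0.28 -1.984
v -1.128 0.897 -1.55
v 0.347 1.504 -2.609
v -0.145 2.121 -2.175
f 2 4 1
f 5 2 1
f 1 4 3
f 3 5 1
f 2 8 4
f 6 2 5
f 6 8 2
f 4 8 3
f 7 5 3
f 3 8 7
f 7 6 5
f 8 6 7
f 9 20 14
f 9 14 10
f 9 10 16
f 9 16 19
f 9 19 20
f 10 14 18
f 14 20 13
f 20 19 11
f 19 16 15
f 16 10 17
f 12 18 13
f 12 13 11
f 12 11 15
f 12 15 17
f 12 17 18
f 13 18 14
f 11 13 20
f 15 11 19
f 17 15 16
f 18 17 10
f 22 24 21
f 25 22 21
f 21 24 23
f 23 25 21
f 22 28 24
f 26 22 25
f 26 28 22
f 24 28 23
f 27 25 23
f 23 28 27
f 27 26 25
f 28 26 27



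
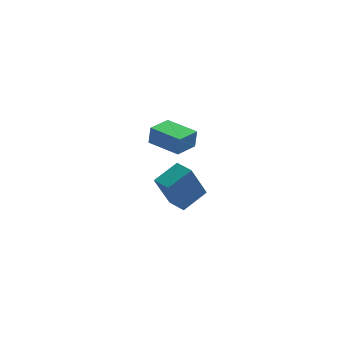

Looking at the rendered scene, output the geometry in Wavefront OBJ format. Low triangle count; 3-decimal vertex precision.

v -1.222 1.197 -5.132
v -1.929 0.732 -3.221
v -2.017 2.009 -5.228
v -2.723 1.544 -3.317
v -0.217 2.256 -4.503
v -0.923 1.791 -2.592
v -1.011 3.068 -4.599
v -1.718 2.603 -2.688
v -1.03 -2.74 1.695
v -0.947 -2.68 2.659
v -2.493 -1.838 1.765
v -2.409 -1.778 2.729
v -0.371 -1.662 1.571
v -0.287 -1.602 2.535
v -1.833 -0.76 1.641
v -1.75 -0.7 2.605
f 2 4 1
f 5 2 1
f 1 4 3
f 3 5 1
f 2 8 4
f 6 2 5
f 6 8 2
f 4 8 3
f 7 5 3
f 3 8 7
f 7 6 5
f 8 6 7
f 10 12 9
f 13 10 9
f 9 12 11
f 11 13 9
f 10 16 12
f 14 10 13
f 14 16 10
f 12 16 11
f 15 13 11
f 11 16 15
f 15 14 13
f 16 14 15



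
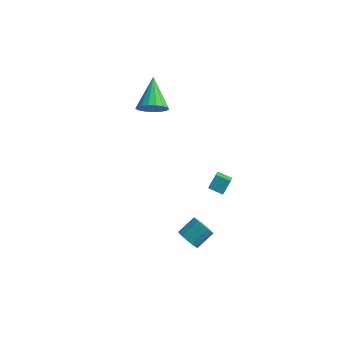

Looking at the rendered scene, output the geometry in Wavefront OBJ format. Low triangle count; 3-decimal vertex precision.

v 0.939 -4.155 -0.447
v 1.317 -4.624 -0.132
v 1.858 -3.774 0.483
v 1.481 -3.305 0.167
v 1.502 -4.535 -0.417
v 2.044 -3.686 0.197
v 1.537 -4.344 -0.711
v 2.078 -3.495 -0.097
v 1.411 -4.103 -0.934
v 1.952 -3.253 -0.32
v 1.159 -3.875 -1.027
v 1.7 -3.026 -0.412
v 0.848 -3.723 -0.964
v 1.389 -2.873 -0.35
v 0.562 -3.686 -0.763
v 1.103 -2.836 -0.148
v 0.376 -3.774 -0.477
v 0.918 -2.925 0.137
v 0.342 -3.965 -0.183
v 0.883 -3.116 0.431
v 0.468 -4.207 0.04
v 1.009 -3.357 0.654
v 0.72 -4.434 0.132
v 1.261 -3.585 0.747
v 1.031 -4.587 0.07
v 1.572 -3.737 0.684
v 0.226 1.119 -1.372
v 0.522 0.019 -0.396
v 0.427 1.744 -0.728
v 0.723 0.644 0.248
v 1.057 1.116 -1.628
v 1.353 0.016 -0.652
v 1.258 1.741 -0.984
v 1.554 0.641 -0.008
v -3.683 2.586 2.681
v -2.813 2.724 2.948
v -4.277 4.274 3.739
v -2.845 2.949 2.571
v -3.068 3.091 2.219
v -3.432 3.117 1.973
v -3.854 3.022 1.889
v -4.236 2.826 1.986
v -4.492 2.575 2.243
v -4.562 2.327 2.599
v -4.431 2.138 2.975
v -4.128 2.051 3.283
v -3.723 2.087 3.453
v -3.31 2.237 3.446
v -2.981 2.467 3.264
f 2 1 5
f 2 5 3
f 3 5 6
f 3 6 4
f 5 1 7
f 5 7 6
f 6 7 8
f 6 8 4
f 7 1 9
f 7 9 8
f 8 9 10
f 8 10 4
f 9 1 11
f 9 11 10
f 10 11 12
f 10 12 4
f 11 1 13
f 11 13 12
f 12 13 14
f 12 14 4
f 13 1 15
f 13 15 14
f 14 15 16
f 14 16 4
f 15 1 17
f 15 17 16
f 16 17 18
f 16 18 4
f 17 1 19
f 17 19 18
f 18 19 20
f 18 20 4
f 19 1 21
f 19 21 20
f 20 21 22
f 20 22 4
f 21 1 23
f 21 23 22
f 22 23 24
f 22 24 4
f 23 1 25
f 23 25 24
f 24 25 26
f 24 26 4
f 25 1 2
f 25 2 26
f 26 2 3
f 26 3 4
f 28 30 27
f 31 28 27
f 27 30 29
f 29 31 27
f 28 34 30
f 32 28 31
f 32 34 28
f 30 34 29
f 33 31 29
f 29 34 33
f 33 32 31
f 34 32 33
f 36 35 38
f 36 38 37
f 38 35 39
f 38 39 37
f 39 35 40
f 39 40 37
f 40 35 41
f 40 41 37
f 41 35 42
f 41 42 37
f 42 35 43
f 42 43 37
f 43 35 44
f 43 44 37
f 44 35 45
f 44 45 37
f 45 35 46
f 45 46 37
f 46 35 47
f 46 47 37
f 47 35 48
f 47 48 37
f 48 35 49
f 48 49 37
f 49 35 36
f 49 36 37



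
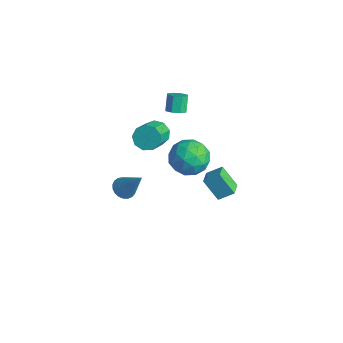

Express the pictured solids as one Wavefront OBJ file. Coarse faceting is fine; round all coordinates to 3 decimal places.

v -3.398 -0.119 -0.123
v -2.725 0.285 -0.281
v -1.83 -0.838 0.665
v -2.502 -1.241 0.823
v -2.959 0.481 0.173
v -2.063 -0.642 1.119
v -3.398 0.397 0.489
v -2.502 -0.726 1.435
v -3.837 0.072 0.518
v -2.941 -1.051 1.464
v -4.07 -0.343 0.248
v -3.175 -1.466 1.194
v -3.989 -0.652 -0.196
v -3.094 -1.775 0.75
v -3.631 -0.712 -0.606
v -2.736 -1.835 0.34
v -3.164 -0.494 -0.79
v -2.269 -1.617 0.156
v -2.806 -0.1 -0.661
v -1.911 -1.223 0.285
v -2.052 0.282 2.694
v -1.587 0.62 2.772
v -2.003 0.996 3.624
v -2.468 0.658 3.546
v -1.902 0.818 2.531
v -2.318 1.194 3.383
v -2.305 0.702 2.385
v -2.721 1.078 3.237
v -2.56 0.34 2.42
v -2.976 0.716 3.272
v -2.517 -0.056 2.616
v -2.933 0.32 3.468
v -2.202 -0.254 2.857
v -2.618 0.122 3.709
v -1.799 -0.138 3.003
v -2.215 0.238 3.855
v -1.544 0.224 2.968
v -1.96 0.6 3.82
v -0.597 0.971 -0.852
v 0.234 0.904 -0.021
v -1.474 -0.544 -0.099
v -0.643 -0.611 0.732
v -1.404 0.287 0.732
v -0.863 1.223 0.267
v -0.377 -0.863 -0.387
v 0.164 0.073 -0.852
v 0.37 -0.23 0.267
v -0.265 0.481 0.959
v -0.975 -0.121 -1.079
v -1.61 0.59 -0.387
v -0.105 1.071 -0.503
v -1.135 -0.711 0.383
v -1.583 -0.183 0.383
v -1.094 -0.222 0.871
v -0.749 1.258 -0.333
v -0.261 1.219 0.155
v -1.224 0.856 0.598
v -0.979 -0.859 -0.275
v -0.491 -0.898 0.213
v -0.146 0.582 -0.991
v 0.343 0.543 -0.503
v -0.016 -0.496 -0.718
v 0.464 0.365 0.155
v -0.052 -0.526 0.598
v 0.104 -0.674 -0.06
v 0.423 -0.124 -0.334
v 0.091 0.782 0.562
v -0.425 -0.108 1.004
v -0.872 0.42 1.005
v -0.554 0.97 0.731
v 0.17 0.116 0.731
v -0.815 0.468 -1.124
v -1.331 -0.422 -0.682
v -0.686 -0.61 -0.851
v -0.368 -0.06 -1.125
v -1.188 0.886 -0.718
v -1.704 -0.005 -0.275
v -1.663 0.484 0.214
v -1.344 1.034 -0.06
v -1.41 0.244 -0.851
v -2.038 -2.959 -2.228
v -1.5 -2.797 -2.629
v -0.962 -2.521 -0.612
v -1.636 -2.545 -2.607
v -1.841 -2.365 -2.52
v -2.081 -2.287 -2.381
v -2.312 -2.326 -2.217
v -2.497 -2.474 -2.054
v -2.602 -2.705 -1.921
v -2.609 -2.981 -1.842
v -2.518 -3.253 -1.829
v -2.344 -3.474 -1.885
v -2.116 -3.605 -2.001
v -1.876 -3.626 -2.155
v -1.663 -3.53 -2.323
v -1.515 -3.336 -2.474
v -1.458 -3.077 -2.582
v 3.31 -1.588 2.333
v 3.749 -0.916 2.879
v 2.66 -0.967 2.093
v 3.099 -0.296 2.638
v 4.081 -1.204 1.242
v 4.52 -0.533 1.787
v 3.431 -0.584 1.001
v 3.87 0.088 1.547
f 2 1 5
f 2 5 3
f 3 5 6
f 3 6 4
f 5 1 7
f 5 7 6
f 6 7 8
f 6 8 4
f 7 1 9
f 7 9 8
f 8 9 10
f 8 10 4
f 9 1 11
f 9 11 10
f 10 11 12
f 10 12 4
f 11 1 13
f 11 13 12
f 12 13 14
f 12 14 4
f 13 1 15
f 13 15 14
f 14 15 16
f 14 16 4
f 15 1 17
f 15 17 16
f 16 17 18
f 16 18 4
f 17 1 19
f 17 19 18
f 18 19 20
f 18 20 4
f 19 1 2
f 19 2 20
f 20 2 3
f 20 3 4
f 22 21 25
f 22 25 23
f 23 25 26
f 23 26 24
f 25 21 27
f 25 27 26
f 26 27 28
f 26 28 24
f 27 21 29
f 27 29 28
f 28 29 30
f 28 30 24
f 29 21 31
f 29 31 30
f 30 31 32
f 30 32 24
f 31 21 33
f 31 33 32
f 32 33 34
f 32 34 24
f 33 21 35
f 33 35 34
f 34 35 36
f 34 36 24
f 35 21 37
f 35 37 36
f 36 37 38
f 36 38 24
f 37 21 22
f 37 22 38
f 38 22 23
f 38 23 24
f 39 76 55
f 76 50 79
f 55 79 44
f 76 79 55
f 39 55 51
f 55 44 56
f 51 56 40
f 55 56 51
f 39 51 60
f 51 40 61
f 60 61 46
f 51 61 60
f 39 60 72
f 60 46 75
f 72 75 49
f 60 75 72
f 39 72 76
f 72 49 80
f 76 80 50
f 72 80 76
f 40 56 67
f 56 44 70
f 67 70 48
f 56 70 67
f 44 79 57
f 79 50 78
f 57 78 43
f 79 78 57
f 50 80 77
f 80 49 73
f 77 73 41
f 80 73 77
f 49 75 74
f 75 46 62
f 74 62 45
f 75 62 74
f 46 61 66
f 61 40 63
f 66 63 47
f 61 63 66
f 42 68 54
f 68 48 69
f 54 69 43
f 68 69 54
f 42 54 52
f 54 43 53
f 52 53 41
f 54 53 52
f 42 52 59
f 52 41 58
f 59 58 45
f 52 58 59
f 42 59 64
f 59 45 65
f 64 65 47
f 59 65 64
f 42 64 68
f 64 47 71
f 68 71 48
f 64 71 68
f 43 69 57
f 69 48 70
f 57 70 44
f 69 70 57
f 41 53 77
f 53 43 78
f 77 78 50
f 53 78 77
f 45 58 74
f 58 41 73
f 74 73 49
f 58 73 74
f 47 65 66
f 65 45 62
f 66 62 46
f 65 62 66
f 48 71 67
f 71 47 63
f 67 63 40
f 71 63 67
f 82 81 84
f 82 84 83
f 84 81 85
f 84 85 83
f 85 81 86
f 85 86 83
f 86 81 87
f 86 87 83
f 87 81 88
f 87 88 83
f 88 81 89
f 88 89 83
f 89 81 90
f 89 90 83
f 90 81 91
f 90 91 83
f 91 81 92
f 91 92 83
f 92 81 93
f 92 93 83
f 93 81 94
f 93 94 83
f 94 81 95
f 94 95 83
f 95 81 96
f 95 96 83
f 96 81 97
f 96 97 83
f 97 81 82
f 97 82 83
f 99 101 98
f 102 99 98
f 98 101 100
f 100 102 98
f 99 105 101
f 103 99 102
f 103 105 99
f 101 105 100
f 104 102 100
f 100 105 104
f 104 103 102
f 105 103 104



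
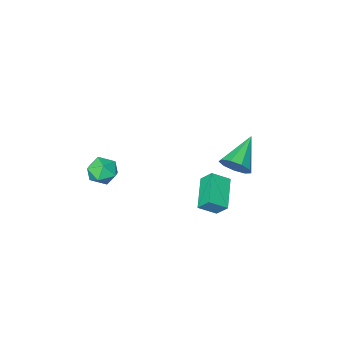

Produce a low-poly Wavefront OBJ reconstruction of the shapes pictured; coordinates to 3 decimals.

v -0.698 2.891 -0.139
v -0.944 3.424 0.543
v -1.501 3.225 -0.691
v -1.747 3.758 -0.008
v 0.287 4.182 -0.792
v 0.041 4.715 -0.109
v -0.516 4.516 -1.343
v -0.762 5.049 -0.661
v 1.876 -1.528 -1.283
v 2.427 -2.09 -1.635
v 0.993 -1.73 -2.345
v 1.544 -2.292 -2.697
v 1.132 -2.492 -1.966
v 1.678 -2.367 -1.31
v 1.742 -1.453 -2.67
v 2.288 -1.328 -2.014
v 2.344 -2.044 -2.492
v 1.968 -2.686 -2.057
v 1.452 -1.134 -1.923
v 1.076 -1.776 -1.488
v -1.912 3.856 0.884
v -1.532 4.013 1.582
v -3.328 3.044 1.836
v -1.865 4.435 1.448
v -2.219 4.587 1.05
v -2.43 4.397 0.574
v -2.398 3.953 0.243
v -2.139 3.465 0.212
v -1.774 3.159 0.495
v -1.473 3.18 0.96
v -1.377 3.517 1.389
f 2 4 1
f 5 2 1
f 1 4 3
f 3 5 1
f 2 8 4
f 6 2 5
f 6 8 2
f 4 8 3
f 7 5 3
f 3 8 7
f 7 6 5
f 8 6 7
f 9 20 14
f 9 14 10
f 9 10 16
f 9 16 19
f 9 19 20
f 10 14 18
f 14 20 13
f 20 19 11
f 19 16 15
f 16 10 17
f 12 18 13
f 12 13 11
f 12 11 15
f 12 15 17
f 12 17 18
f 13 18 14
f 11 13 20
f 15 11 19
f 17 15 16
f 18 17 10
f 22 21 24
f 22 24 23
f 24 21 25
f 24 25 23
f 25 21 26
f 25 26 23
f 26 21 27
f 26 27 23
f 27 21 28
f 27 28 23
f 28 21 29
f 28 29 23
f 29 21 30
f 29 30 23
f 30 21 31
f 30 31 23
f 31 21 22
f 31 22 23



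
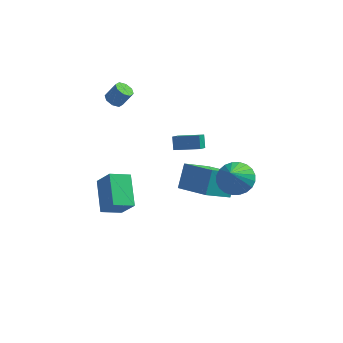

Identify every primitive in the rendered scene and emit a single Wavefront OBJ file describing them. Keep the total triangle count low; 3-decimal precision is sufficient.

v 1.273 -0.202 -1.171
v 1.429 0.761 -0.019
v -0.31 0.755 -1.756
v -0.154 1.718 -0.603
v 2.354 0.922 -2.257
v 2.51 1.885 -1.104
v 0.771 1.879 -2.841
v 0.927 2.842 -1.689
v 2.927 -1.437 1.605
v 3.564 -2.073 1.218
v 2.773 -2.363 2.875
v 3.798 -1.843 1.414
v 3.9 -1.551 1.639
v 3.853 -1.242 1.859
v 3.666 -0.962 2.04
v 3.366 -0.755 2.155
v 2.999 -0.651 2.187
v 2.621 -0.667 2.129
v 2.29 -0.8 1.992
v 2.056 -1.03 1.796
v 1.954 -1.322 1.57
v 2.001 -1.631 1.35
v 2.188 -1.911 1.169
v 2.488 -2.118 1.054
v 2.855 -2.222 1.023
v 3.233 -2.206 1.081
v -0.576 0.942 1.146
v -0.716 1.426 1.767
v -0.431 1.618 0.651
v -0.571 2.102 1.272
v 0.791 0.898 1.488
v 0.651 1.382 2.109
v 0.936 1.574 0.993
v 0.796 2.058 1.614
v -3.494 -3.06 -0.62
v -3.993 -1.491 0.308
v -2.55 -2.502 -1.056
v -3.05 -0.933 -0.128
v -2.75 -3.467 0.468
v -3.25 -1.898 1.396
v -1.807 -2.909 0.032
v -2.306 -1.34 0.96
v -4.002 2.882 2.964
v -3.698 3.263 2.709
v -3.155 3.4 3.562
v -3.458 3.018 3.816
v -4.037 3.427 2.899
v -3.493 3.563 3.751
v -4.355 3.271 3.126
v -3.811 3.407 3.979
v -4.466 2.887 3.259
v -3.923 3.024 4.111
v -4.305 2.5 3.218
v -3.762 2.637 4.071
v -3.967 2.337 3.029
v -3.423 2.473 3.881
v -3.649 2.493 2.801
v -3.105 2.629 3.654
v -3.537 2.876 2.669
v -2.994 3.013 3.521
f 2 4 1
f 5 2 1
f 1 4 3
f 3 5 1
f 2 8 4
f 6 2 5
f 6 8 2
f 4 8 3
f 7 5 3
f 3 8 7
f 7 6 5
f 8 6 7
f 10 9 12
f 10 12 11
f 12 9 13
f 12 13 11
f 13 9 14
f 13 14 11
f 14 9 15
f 14 15 11
f 15 9 16
f 15 16 11
f 16 9 17
f 16 17 11
f 17 9 18
f 17 18 11
f 18 9 19
f 18 19 11
f 19 9 20
f 19 20 11
f 20 9 21
f 20 21 11
f 21 9 22
f 21 22 11
f 22 9 23
f 22 23 11
f 23 9 24
f 23 24 11
f 24 9 25
f 24 25 11
f 25 9 26
f 25 26 11
f 26 9 10
f 26 10 11
f 28 30 27
f 31 28 27
f 27 30 29
f 29 31 27
f 28 34 30
f 32 28 31
f 32 34 28
f 30 34 29
f 33 31 29
f 29 34 33
f 33 32 31
f 34 32 33
f 36 38 35
f 39 36 35
f 35 38 37
f 37 39 35
f 36 42 38
f 40 36 39
f 40 42 36
f 38 42 37
f 41 39 37
f 37 42 41
f 41 40 39
f 42 40 41
f 44 43 47
f 44 47 45
f 45 47 48
f 45 48 46
f 47 43 49
f 47 49 48
f 48 49 50
f 48 50 46
f 49 43 51
f 49 51 50
f 50 51 52
f 50 52 46
f 51 43 53
f 51 53 52
f 52 53 54
f 52 54 46
f 53 43 55
f 53 55 54
f 54 55 56
f 54 56 46
f 55 43 57
f 55 57 56
f 56 57 58
f 56 58 46
f 57 43 59
f 57 59 58
f 58 59 60
f 58 60 46
f 59 43 44
f 59 44 60
f 60 44 45
f 60 45 46



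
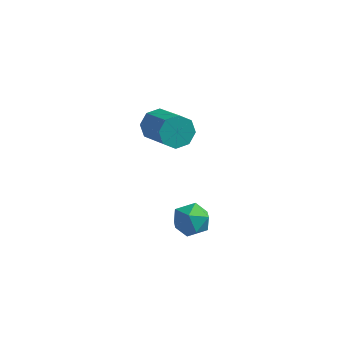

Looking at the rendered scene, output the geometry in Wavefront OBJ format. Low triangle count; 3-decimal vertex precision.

v -0.903 1.954 3.014
v -0.419 1.985 2.391
v 0.827 0.877 3.302
v 0.343 0.846 3.926
v -0.314 2.429 2.787
v 0.932 1.321 3.699
v -0.554 2.595 3.317
v 0.692 1.487 4.228
v -0.998 2.385 3.669
v 0.247 1.277 4.581
v -1.387 1.923 3.638
v -0.141 0.815 4.549
v -1.492 1.479 3.241
v -0.246 0.371 4.153
v -1.252 1.313 2.712
v -0.006 0.205 3.623
v -0.807 1.523 2.359
v 0.438 0.415 3.271
v 0.973 1.1 -2.124
v 1.433 1.391 -1.428
v 0.607 -0.071 -1.392
v 1.067 0.22 -0.696
v 0.325 0.633 -0.939
v 0.552 1.357 -1.392
v 1.488 -0.037 -1.428
v 1.715 0.687 -1.881
v 1.752 0.688 -0.998
v 1.032 1.102 -0.696
v 1.008 0.218 -2.124
v 0.288 0.632 -1.822
f 2 1 5
f 2 5 3
f 3 5 6
f 3 6 4
f 5 1 7
f 5 7 6
f 6 7 8
f 6 8 4
f 7 1 9
f 7 9 8
f 8 9 10
f 8 10 4
f 9 1 11
f 9 11 10
f 10 11 12
f 10 12 4
f 11 1 13
f 11 13 12
f 12 13 14
f 12 14 4
f 13 1 15
f 13 15 14
f 14 15 16
f 14 16 4
f 15 1 17
f 15 17 16
f 16 17 18
f 16 18 4
f 17 1 2
f 17 2 18
f 18 2 3
f 18 3 4
f 19 30 24
f 19 24 20
f 19 20 26
f 19 26 29
f 19 29 30
f 20 24 28
f 24 30 23
f 30 29 21
f 29 26 25
f 26 20 27
f 22 28 23
f 22 23 21
f 22 21 25
f 22 25 27
f 22 27 28
f 23 28 24
f 21 23 30
f 25 21 29
f 27 25 26
f 28 27 20



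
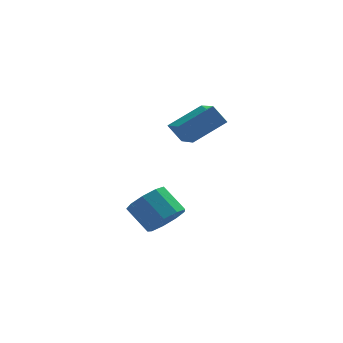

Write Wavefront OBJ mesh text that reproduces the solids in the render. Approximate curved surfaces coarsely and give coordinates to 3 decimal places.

v -1.915 -2.408 1.132
v -1.553 -4.108 1.822
v -0.385 -1.727 2.009
v -0.023 -3.427 2.698
v -1.317 -2.633 0.262
v -0.955 -4.333 0.951
v 0.213 -1.952 1.138
v 0.575 -3.652 1.828
v -2.075 -4.291 -3.809
v -1.259 -3.699 -3.598
v -2.13 -2.857 -2.599
v -2.945 -3.449 -2.811
v -1.619 -3.428 -4.14
v -2.49 -2.586 -3.141
v -2.192 -3.561 -4.527
v -3.063 -2.719 -3.528
v -2.711 -4.036 -4.579
v -3.581 -3.194 -3.58
v -2.931 -4.63 -4.27
v -3.802 -3.788 -3.271
v -2.751 -5.065 -3.746
v -3.622 -4.223 -2.747
v -2.255 -5.138 -3.252
v -3.125 -4.296 -2.253
v -1.674 -4.815 -3.018
v -2.544 -3.973 -2.02
v -1.281 -4.246 -3.155
v -2.151 -3.404 -2.156
f 2 4 1
f 5 2 1
f 1 4 3
f 3 5 1
f 2 8 4
f 6 2 5
f 6 8 2
f 4 8 3
f 7 5 3
f 3 8 7
f 7 6 5
f 8 6 7
f 10 9 13
f 10 13 11
f 11 13 14
f 11 14 12
f 13 9 15
f 13 15 14
f 14 15 16
f 14 16 12
f 15 9 17
f 15 17 16
f 16 17 18
f 16 18 12
f 17 9 19
f 17 19 18
f 18 19 20
f 18 20 12
f 19 9 21
f 19 21 20
f 20 21 22
f 20 22 12
f 21 9 23
f 21 23 22
f 22 23 24
f 22 24 12
f 23 9 25
f 23 25 24
f 24 25 26
f 24 26 12
f 25 9 27
f 25 27 26
f 26 27 28
f 26 28 12
f 27 9 10
f 27 10 28
f 28 10 11
f 28 11 12



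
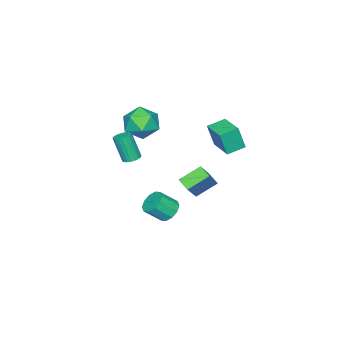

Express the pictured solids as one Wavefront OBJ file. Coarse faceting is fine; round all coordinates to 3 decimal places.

v -3.209 -0.707 0.498
v -2.977 -1.059 2.01
v -4.208 -0.165 0.777
v -3.975 -0.516 2.29
v -2.345 0.776 0.71
v -2.112 0.425 2.223
v -3.343 1.319 0.99
v -3.111 0.967 2.502
v 0.708 -1.647 3.45
v 1.297 -2.326 2.705
v 0.563 -3.094 4.655
v 1.152 -3.773 3.91
v 1.698 -2.899 4.459
v 1.787 -2.005 3.714
v 0.073 -3.415 3.646
v 0.162 -2.521 2.901
v 0.904 -3.419 2.826
v 1.908 -3.1 3.329
v -0.048 -2.32 4.031
v 0.956 -2.001 4.534
v -0.856 -0.278 -2.412
v -1.116 -1.053 -2.062
v -1.918 0.44 -1.614
v -2.178 -0.336 -1.264
v 0.278 -0.064 -1.096
v 0.018 -0.84 -0.746
v -0.784 0.653 -0.298
v -1.044 -0.122 0.052
v -0.475 -1.846 -4.069
v 0.209 -1.58 -4.413
v 0.938 -2.268 -3.494
v 0.255 -2.534 -3.151
v 0.075 -1.251 -4.06
v 0.804 -1.939 -3.141
v -0.269 -1.149 -3.711
v 0.46 -1.838 -2.792
v -0.691 -1.314 -3.498
v 0.038 -2.002 -2.58
v -1.031 -1.681 -3.504
v -0.302 -2.37 -2.586
v -1.158 -2.112 -3.726
v -0.429 -2.8 -2.807
v -1.024 -2.441 -4.079
v -0.295 -3.129 -3.16
v -0.68 -2.542 -4.428
v 0.049 -3.231 -3.509
v -0.258 -2.378 -4.64
v 0.471 -3.066 -3.722
v 0.082 -2.01 -4.634
v 0.811 -2.699 -3.716
v 3.122 -1.71 2.36
v 3.569 -1.99 2.244
v 3.605 -2.59 3.823
v 3.158 -2.31 3.94
v 3.653 -1.795 2.316
v 3.69 -2.395 3.895
v 3.646 -1.585 2.396
v 3.682 -2.186 3.975
v 3.548 -1.397 2.47
v 3.585 -1.998 4.049
v 3.377 -1.263 2.525
v 3.413 -1.863 4.104
v 3.161 -1.206 2.551
v 3.197 -1.807 4.13
v 2.939 -1.236 2.545
v 2.975 -1.837 4.124
v 2.748 -1.348 2.506
v 2.784 -1.949 4.086
v 2.622 -1.523 2.443
v 2.658 -2.124 4.022
v 2.582 -1.73 2.365
v 2.619 -2.331 3.944
v 2.636 -1.933 2.286
v 2.672 -2.534 3.866
v 2.774 -2.098 2.221
v 2.81 -2.699 3.8
v 2.972 -2.196 2.179
v 3.008 -2.796 3.758
v 3.195 -2.209 2.169
v 3.232 -2.81 3.748
v 3.407 -2.136 2.192
v 3.443 -2.737 3.771
f 2 4 1
f 5 2 1
f 1 4 3
f 3 5 1
f 2 8 4
f 6 2 5
f 6 8 2
f 4 8 3
f 7 5 3
f 3 8 7
f 7 6 5
f 8 6 7
f 9 20 14
f 9 14 10
f 9 10 16
f 9 16 19
f 9 19 20
f 10 14 18
f 14 20 13
f 20 19 11
f 19 16 15
f 16 10 17
f 12 18 13
f 12 13 11
f 12 11 15
f 12 15 17
f 12 17 18
f 13 18 14
f 11 13 20
f 15 11 19
f 17 15 16
f 18 17 10
f 22 24 21
f 25 22 21
f 21 24 23
f 23 25 21
f 22 28 24
f 26 22 25
f 26 28 22
f 24 28 23
f 27 25 23
f 23 28 27
f 27 26 25
f 28 26 27
f 30 29 33
f 30 33 31
f 31 33 34
f 31 34 32
f 33 29 35
f 33 35 34
f 34 35 36
f 34 36 32
f 35 29 37
f 35 37 36
f 36 37 38
f 36 38 32
f 37 29 39
f 37 39 38
f 38 39 40
f 38 40 32
f 39 29 41
f 39 41 40
f 40 41 42
f 40 42 32
f 41 29 43
f 41 43 42
f 42 43 44
f 42 44 32
f 43 29 45
f 43 45 44
f 44 45 46
f 44 46 32
f 45 29 47
f 45 47 46
f 46 47 48
f 46 48 32
f 47 29 49
f 47 49 48
f 48 49 50
f 48 50 32
f 49 29 30
f 49 30 50
f 50 30 31
f 50 31 32
f 52 51 55
f 52 55 53
f 53 55 56
f 53 56 54
f 55 51 57
f 55 57 56
f 56 57 58
f 56 58 54
f 57 51 59
f 57 59 58
f 58 59 60
f 58 60 54
f 59 51 61
f 59 61 60
f 60 61 62
f 60 62 54
f 61 51 63
f 61 63 62
f 62 63 64
f 62 64 54
f 63 51 65
f 63 65 64
f 64 65 66
f 64 66 54
f 65 51 67
f 65 67 66
f 66 67 68
f 66 68 54
f 67 51 69
f 67 69 68
f 68 69 70
f 68 70 54
f 69 51 71
f 69 71 70
f 70 71 72
f 70 72 54
f 71 51 73
f 71 73 72
f 72 73 74
f 72 74 54
f 73 51 75
f 73 75 74
f 74 75 76
f 74 76 54
f 75 51 77
f 75 77 76
f 76 77 78
f 76 78 54
f 77 51 79
f 77 79 78
f 78 79 80
f 78 80 54
f 79 51 81
f 79 81 80
f 80 81 82
f 80 82 54
f 81 51 52
f 81 52 82
f 82 52 53
f 82 53 54



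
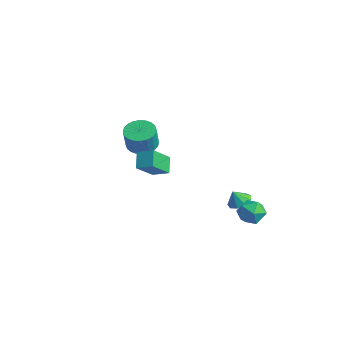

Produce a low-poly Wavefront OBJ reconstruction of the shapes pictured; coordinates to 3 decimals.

v 2.825 -3.861 2.381
v 3.181 -5.194 3.613
v 2.119 -3.345 3.143
v 2.476 -4.678 4.375
v 3.664 -3.282 2.765
v 4.021 -4.615 3.997
v 2.959 -2.766 3.527
v 3.315 -4.099 4.759
v 2.894 3.975 -3.165
v 3.831 3.61 -3.248
v 2.289 2.49 -3.472
v 3.226 2.125 -3.555
v 2.878 2.423 -2.656
v 3.252 3.342 -2.466
v 2.868 2.758 -4.254
v 3.242 3.677 -4.064
v 3.815 2.858 -3.921
v 3.822 2.651 -2.933
v 2.298 3.449 -3.787
v 2.305 3.242 -2.799
v -3.522 -0.451 0.49
v -2.966 0.399 0.59
v -2.622 -0 2.069
v -3.178 -0.849 1.97
v -3.324 0.526 0.708
v -2.98 0.127 2.187
v -3.712 0.505 0.792
v -3.369 0.106 2.271
v -4.071 0.338 0.831
v -3.728 -0.06 2.31
v -4.347 0.051 0.817
v -4.004 -0.347 2.297
v -4.497 -0.312 0.754
v -4.154 -0.71 2.234
v -4.499 -0.696 0.651
v -4.155 -1.095 2.13
v -4.351 -1.043 0.523
v -4.008 -1.442 2.003
v -4.078 -1.3 0.391
v -3.734 -1.699 1.87
v -3.72 -1.427 0.273
v -3.376 -1.826 1.752
v -3.331 -1.406 0.189
v -2.988 -1.805 1.668
v -2.972 -1.24 0.15
v -2.629 -1.638 1.629
v -2.696 -0.953 0.163
v -2.353 -1.351 1.643
v -2.546 -0.59 0.226
v -2.203 -0.988 1.706
v -2.545 -0.205 0.33
v -2.201 -0.604 1.809
v -2.692 0.142 0.457
v -2.349 -0.257 1.937
v 0.385 4.12 -4.302
v 1.194 3.986 -4.173
v 0.175 3.72 -3.398
v 1.049 4.5 -3.979
v 0.593 4.836 -3.936
v 0.04 4.837 -4.064
v -0.352 4.503 -4.303
v -0.399 3.99 -4.541
v -0.08 3.538 -4.668
v 0.457 3.358 -4.623
v 0.96 3.536 -4.428
f 2 4 1
f 5 2 1
f 1 4 3
f 3 5 1
f 2 8 4
f 6 2 5
f 6 8 2
f 4 8 3
f 7 5 3
f 3 8 7
f 7 6 5
f 8 6 7
f 9 20 14
f 9 14 10
f 9 10 16
f 9 16 19
f 9 19 20
f 10 14 18
f 14 20 13
f 20 19 11
f 19 16 15
f 16 10 17
f 12 18 13
f 12 13 11
f 12 11 15
f 12 15 17
f 12 17 18
f 13 18 14
f 11 13 20
f 15 11 19
f 17 15 16
f 18 17 10
f 22 21 25
f 22 25 23
f 23 25 26
f 23 26 24
f 25 21 27
f 25 27 26
f 26 27 28
f 26 28 24
f 27 21 29
f 27 29 28
f 28 29 30
f 28 30 24
f 29 21 31
f 29 31 30
f 30 31 32
f 30 32 24
f 31 21 33
f 31 33 32
f 32 33 34
f 32 34 24
f 33 21 35
f 33 35 34
f 34 35 36
f 34 36 24
f 35 21 37
f 35 37 36
f 36 37 38
f 36 38 24
f 37 21 39
f 37 39 38
f 38 39 40
f 38 40 24
f 39 21 41
f 39 41 40
f 40 41 42
f 40 42 24
f 41 21 43
f 41 43 42
f 42 43 44
f 42 44 24
f 43 21 45
f 43 45 44
f 44 45 46
f 44 46 24
f 45 21 47
f 45 47 46
f 46 47 48
f 46 48 24
f 47 21 49
f 47 49 48
f 48 49 50
f 48 50 24
f 49 21 51
f 49 51 50
f 50 51 52
f 50 52 24
f 51 21 53
f 51 53 52
f 52 53 54
f 52 54 24
f 53 21 22
f 53 22 54
f 54 22 23
f 54 23 24
f 56 55 58
f 56 58 57
f 58 55 59
f 58 59 57
f 59 55 60
f 59 60 57
f 60 55 61
f 60 61 57
f 61 55 62
f 61 62 57
f 62 55 63
f 62 63 57
f 63 55 64
f 63 64 57
f 64 55 65
f 64 65 57
f 65 55 56
f 65 56 57



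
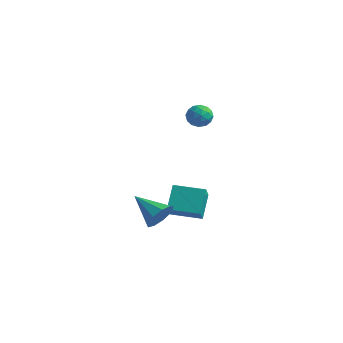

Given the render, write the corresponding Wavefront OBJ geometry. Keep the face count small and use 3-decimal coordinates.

v 1.926 -3.829 -2.841
v 2.298 -3.535 -2.1
v 0.314 -3.911 -1.999
v 2.102 -3.071 -2.43
v 1.824 -2.963 -2.953
v 1.593 -3.259 -3.423
v 1.518 -3.823 -3.621
v 1.634 -4.389 -3.454
v 1.886 -4.694 -3
v 2.157 -4.594 -2.472
v 2.32 -4.136 -2.117
v 1.67 -1.69 3.132
v 1.998 -1.29 2.653
v 2.602 -1.67 3.787
v 2.93 -1.27 3.308
v 2.396 -1.005 3.682
v 1.819 -1.017 3.277
v 2.781 -1.943 3.163
v 2.204 -1.955 2.758
v 2.684 -1.447 2.672
v 2.446 -0.867 2.993
v 2.154 -2.093 3.447
v 1.916 -1.513 3.768
v 1.752 -1.492 2.835
v 2.848 -1.468 3.605
v 2.534 -1.312 3.825
v 2.727 -1.077 3.544
v 1.647 -1.331 3.202
v 1.84 -1.096 2.921
v 2.074 -0.928 3.526
v 2.76 -1.864 3.519
v 2.953 -1.629 3.238
v 1.873 -1.883 2.896
v 2.066 -1.648 2.615
v 2.526 -2.032 2.914
v 2.348 -1.349 2.565
v 2.896 -1.337 2.95
v 2.808 -1.733 2.864
v 2.47 -1.74 2.626
v 2.208 -1.008 2.754
v 2.756 -0.996 3.139
v 2.442 -0.84 3.359
v 2.103 -0.847 3.121
v 2.612 -1.1 2.765
v 1.844 -1.964 3.301
v 2.392 -1.952 3.686
v 2.497 -2.113 3.319
v 2.158 -2.12 3.081
v 1.704 -1.623 3.49
v 2.252 -1.611 3.875
v 2.13 -1.22 3.814
v 1.792 -1.227 3.576
v 1.988 -1.86 3.675
v 1.46 -2.863 -2.907
v 1.05 -1.981 -1.726
v 0.663 -1.779 -3.994
v 0.252 -0.897 -2.813
v 2.848 -2.003 -3.067
v 2.437 -1.121 -1.886
v 2.05 -0.919 -4.154
v 1.64 -0.037 -2.973
f 2 1 4
f 2 4 3
f 4 1 5
f 4 5 3
f 5 1 6
f 5 6 3
f 6 1 7
f 6 7 3
f 7 1 8
f 7 8 3
f 8 1 9
f 8 9 3
f 9 1 10
f 9 10 3
f 10 1 11
f 10 11 3
f 11 1 2
f 11 2 3
f 12 49 28
f 49 23 52
f 28 52 17
f 49 52 28
f 12 28 24
f 28 17 29
f 24 29 13
f 28 29 24
f 12 24 33
f 24 13 34
f 33 34 19
f 24 34 33
f 12 33 45
f 33 19 48
f 45 48 22
f 33 48 45
f 12 45 49
f 45 22 53
f 49 53 23
f 45 53 49
f 13 29 40
f 29 17 43
f 40 43 21
f 29 43 40
f 17 52 30
f 52 23 51
f 30 51 16
f 52 51 30
f 23 53 50
f 53 22 46
f 50 46 14
f 53 46 50
f 22 48 47
f 48 19 35
f 47 35 18
f 48 35 47
f 19 34 39
f 34 13 36
f 39 36 20
f 34 36 39
f 15 41 27
f 41 21 42
f 27 42 16
f 41 42 27
f 15 27 25
f 27 16 26
f 25 26 14
f 27 26 25
f 15 25 32
f 25 14 31
f 32 31 18
f 25 31 32
f 15 32 37
f 32 18 38
f 37 38 20
f 32 38 37
f 15 37 41
f 37 20 44
f 41 44 21
f 37 44 41
f 16 42 30
f 42 21 43
f 30 43 17
f 42 43 30
f 14 26 50
f 26 16 51
f 50 51 23
f 26 51 50
f 18 31 47
f 31 14 46
f 47 46 22
f 31 46 47
f 20 38 39
f 38 18 35
f 39 35 19
f 38 35 39
f 21 44 40
f 44 20 36
f 40 36 13
f 44 36 40
f 55 57 54
f 58 55 54
f 54 57 56
f 56 58 54
f 55 61 57
f 59 55 58
f 59 61 55
f 57 61 56
f 60 58 56
f 56 61 60
f 60 59 58
f 61 59 60

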